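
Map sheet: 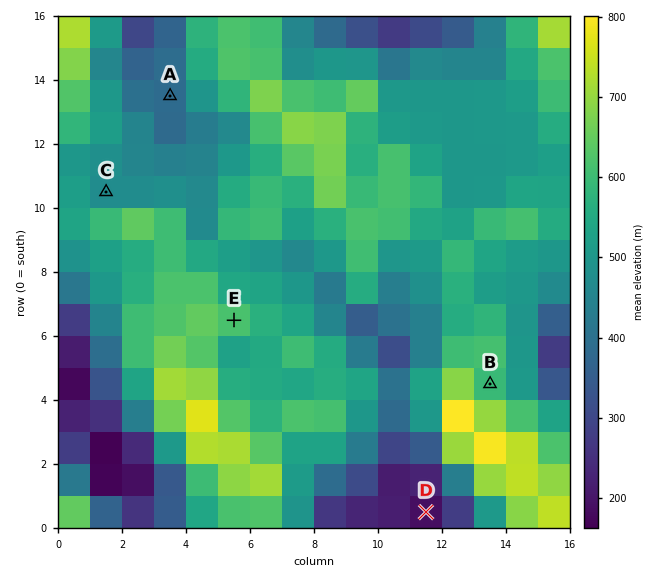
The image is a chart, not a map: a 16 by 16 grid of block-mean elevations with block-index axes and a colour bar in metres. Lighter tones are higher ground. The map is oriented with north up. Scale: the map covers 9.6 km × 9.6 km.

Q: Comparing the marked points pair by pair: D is lower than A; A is lower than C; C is lower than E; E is higher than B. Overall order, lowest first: D A C B E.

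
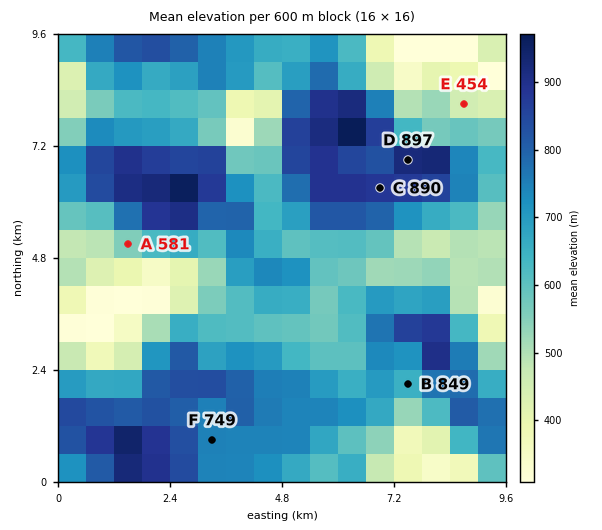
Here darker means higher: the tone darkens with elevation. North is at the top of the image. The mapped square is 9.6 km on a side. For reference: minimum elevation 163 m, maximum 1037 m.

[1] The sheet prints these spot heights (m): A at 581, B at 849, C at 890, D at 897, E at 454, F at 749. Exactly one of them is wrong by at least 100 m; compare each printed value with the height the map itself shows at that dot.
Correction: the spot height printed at B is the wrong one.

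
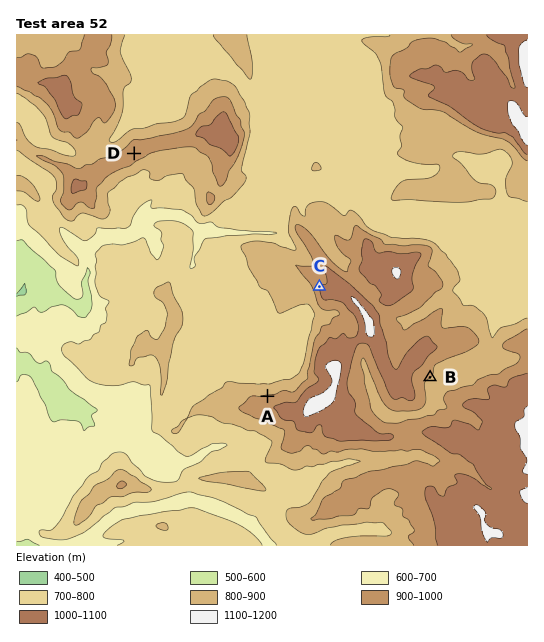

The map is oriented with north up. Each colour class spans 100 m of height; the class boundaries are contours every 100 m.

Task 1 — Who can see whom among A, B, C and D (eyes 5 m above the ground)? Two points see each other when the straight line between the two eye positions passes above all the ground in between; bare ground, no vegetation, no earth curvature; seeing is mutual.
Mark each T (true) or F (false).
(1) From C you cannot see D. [F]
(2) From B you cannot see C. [T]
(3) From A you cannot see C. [F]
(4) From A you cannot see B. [T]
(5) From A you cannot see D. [F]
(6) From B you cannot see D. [T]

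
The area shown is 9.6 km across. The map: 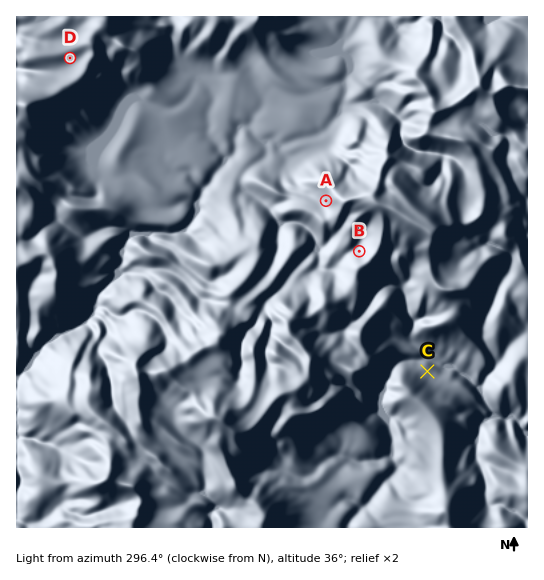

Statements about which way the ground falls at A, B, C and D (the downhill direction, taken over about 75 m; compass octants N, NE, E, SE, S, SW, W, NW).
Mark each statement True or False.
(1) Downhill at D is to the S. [True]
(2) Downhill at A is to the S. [False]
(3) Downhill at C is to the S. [False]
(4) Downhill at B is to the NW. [True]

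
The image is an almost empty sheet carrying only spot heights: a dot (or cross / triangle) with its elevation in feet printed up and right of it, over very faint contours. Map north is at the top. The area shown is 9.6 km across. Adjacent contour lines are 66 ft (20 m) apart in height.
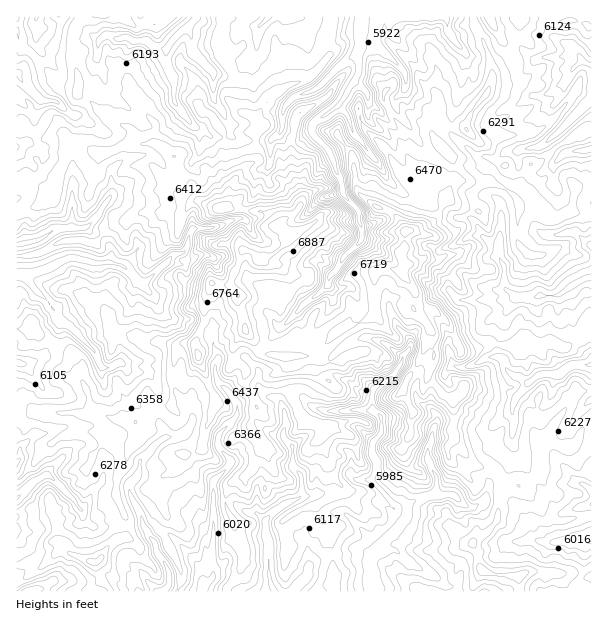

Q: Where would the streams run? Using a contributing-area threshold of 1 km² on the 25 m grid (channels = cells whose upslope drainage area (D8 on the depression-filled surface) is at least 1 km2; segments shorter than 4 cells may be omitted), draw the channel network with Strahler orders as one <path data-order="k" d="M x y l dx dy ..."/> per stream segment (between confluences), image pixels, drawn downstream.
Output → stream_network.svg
<path data-order="1" d="M203 570l0 11-3 4 0 5"/><path data-order="1" d="M540 542l29 0 1 1 18 0 3-1"/><path data-order="1" d="M80 509l-3-3-2-5-25-25-6 0-11 6-16 16"/><path data-order="2" d="M407 506l0 9-3 6-3 3 0 1-21 21-2 5-6 6-1 3 0 9 1 1 0 14 2 1 0 6"/><path data-order="2" d="M431 495l-3 0-8 5-4 0-9 6"/><path data-order="1" d="M453 495l-22 0"/><path data-order="1" d="M428 458l3 6 0 4 6 9 0 12-2 2 0 3-3 0-1 1"/><path data-order="1" d="M168 437l-7 3-11 10 0 2-7 7-3 2 0 9-2 1 0 3-1 3-8 8 0 7 2 2 0 3 3 6 3 3 4 9 0 3 2 1 0 6 4 5 2 6 6 6 1 9 3 6 8 9 0 3 1 1 0 5 2 1 0 8-5 6-4 1"/><path data-order="1" d="M284 434l1 6 8 7 0 20 7 7 2 3 0 18-3 3-9 5-3 0-3 3-11 6-7 7 0 17 3 4 0 36 1 2 0 6 5 7"/><path data-order="1" d="M512 413l1-9 2-2 1-6 12-12 0-1"/><path data-order="1" d="M227 390l6 6 0 2 4 6 0 10-1 3-17 17-1 3 0 9 12 13 0 6-17 17 0 96-13 12"/><path data-order="2" d="M528 383l2 0 6-6 6-2 1-1 18 0 8-8 3 0 1-1 18 0"/><path data-order="1" d="M21 363l-3 0-1-1"/><path data-order="1" d="M119 363l-9 5-8 0-4-8 0-3-3-6-26-25-7-3-6-6 0-5-6-7 0-2-21-21-3-6-3-1"/><path data-order="1" d="M506 363l0 5 4 6 2 0 3 3 4 0 3 3 6 3"/><path data-order="1" d="M402 357l0 5-7 10 0 2-6 6-2 0-7 6-5 1-3 3 0 20 9 7 0 15-9 12 0 11 5 6 0 19 18 18 3 0 6 3 3 3 0 2"/><path data-order="1" d="M281 327l3-1 16-17 0-1 6-6 2 0 4-5 5-1 12-12 0-6 9-9 6-12 18-17 0-13-3-5 0-10-2-3-13-14-2-3 0-7-1-2 0-4-5-6-1-9-2-2 0-3-4-9-15-15-2-3 0-7 6-6 5-2 9-7 6-3 1-3"/><path data-order="1" d="M149 291l-6-6 0-1"/><path data-order="2" d="M143 284l-2 0-18-18-3-2-6 0-1-1-21 0-2-2-3 0-1-1-6 0-2-2-10 0-5 3-6 2-3 3-6 3-3 0-1 1-3 0-6 3-5 0-1 2-6 0"/><path data-order="2" d="M23 275l-6 0"/><path data-order="1" d="M500 242l0 18 4 6 0 21 3 4 2 0 7 6 29 0 1-1 12 0 18-14 3 0 3-3 3 0 2-1 4 0"/><path data-order="1" d="M191 231l-5 18-4 5-6 0-3 1-6 6-2 3-1 0-20 20-1 0"/><path data-order="1" d="M111 195l-9 12-4 9-11 11-3 1-27 0-6 3-4 5-2 0-6 4-4 0-2 2-4 0-2 1-10 2"/><path data-order="1" d="M372 156l-9-10-1-5-9-9-3-12-3-6-8-7 0-3"/><path data-order="1" d="M519 150l3-1 8 0 1-2 8 0 6-4 1 0 8-8 1 0 36-36"/><path data-order="1" d="M584 150l4 0 3-1"/><path data-order="1" d="M276 135l2 0 4-6 0-16 2-2 0-3 1-3 9-9 3 0 2-1 3 0 1-2 3 0 2-1 6-2 3-3 1 0 21-21 2 0 7-7 6-3 3 0"/><path data-order="1" d="M188 120l0-1-5-5-3-6-6-6 0-22-7-15 0-17"/><path data-order="2" d="M339 104l5-5 4-10 5-5 0-1 3-3 0-3 3-3 0-17-2-1"/><path data-order="1" d="M39 99l-18-18-1-6-3-3 0-1"/><path data-order="1" d="M405 86l0-12-1-3-17-17-1 0-9-10 0-27"/><path data-order="1" d="M564 83l3-3 6-12 2 0 4-5 8 0"/><path data-order="1" d="M210 69l-16-16 0-2-3-3 0-15-2-1 0-5 3-6"/><path data-order="2" d="M587 63l4 2"/><path data-order="1" d="M581 57l6 6"/><path data-order="2" d="M357 56l0-3 3-5 0-13 2-2 0-16"/><path data-order="1" d="M98 54l0-10 1-3 8-6 3 0 6 4 4 0 2-1 7 0 3 3 15 0 6 6 3 1 11 0"/><path data-order="2" d="M167 48l1-3 6-6 0-1 18-17"/><path data-order="1" d="M456 44l-4-6-5-9 0-9-3-3-45 0"/><path data-order="1" d="M260 26l9-9"/><path data-order="2" d="M192 21l5-4"/>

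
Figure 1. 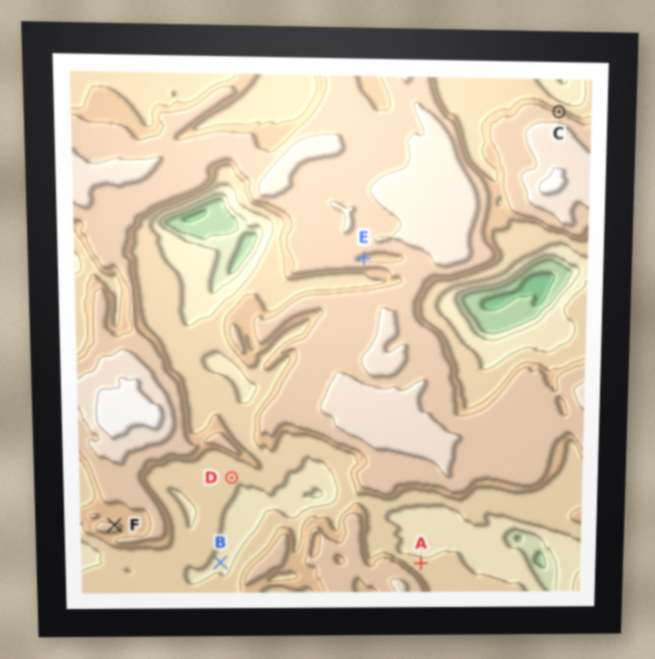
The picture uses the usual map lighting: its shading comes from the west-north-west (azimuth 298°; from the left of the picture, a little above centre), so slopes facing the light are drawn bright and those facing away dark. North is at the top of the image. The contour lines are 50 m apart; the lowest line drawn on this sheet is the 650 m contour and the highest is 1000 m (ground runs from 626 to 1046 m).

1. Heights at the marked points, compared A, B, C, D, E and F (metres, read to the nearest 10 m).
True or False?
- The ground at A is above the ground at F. False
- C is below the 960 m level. True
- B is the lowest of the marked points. True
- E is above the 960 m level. False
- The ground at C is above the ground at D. True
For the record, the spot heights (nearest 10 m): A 830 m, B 770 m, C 890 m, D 830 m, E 890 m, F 900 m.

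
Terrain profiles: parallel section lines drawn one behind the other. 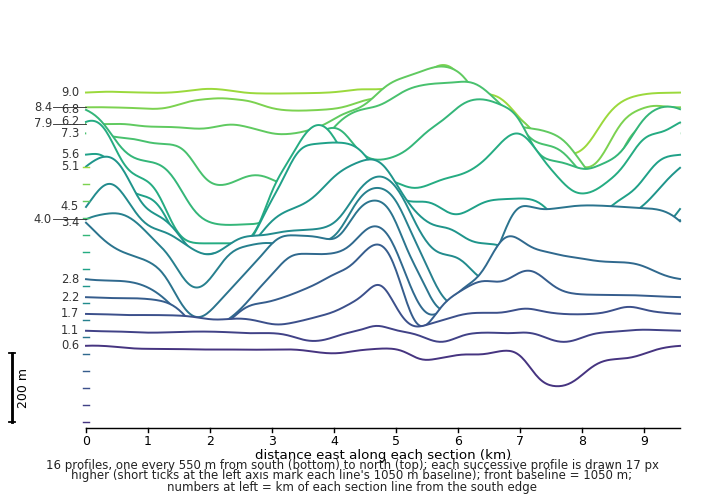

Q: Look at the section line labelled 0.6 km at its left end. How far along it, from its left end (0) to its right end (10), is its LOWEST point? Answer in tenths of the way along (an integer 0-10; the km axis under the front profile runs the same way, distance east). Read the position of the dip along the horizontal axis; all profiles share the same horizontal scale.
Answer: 8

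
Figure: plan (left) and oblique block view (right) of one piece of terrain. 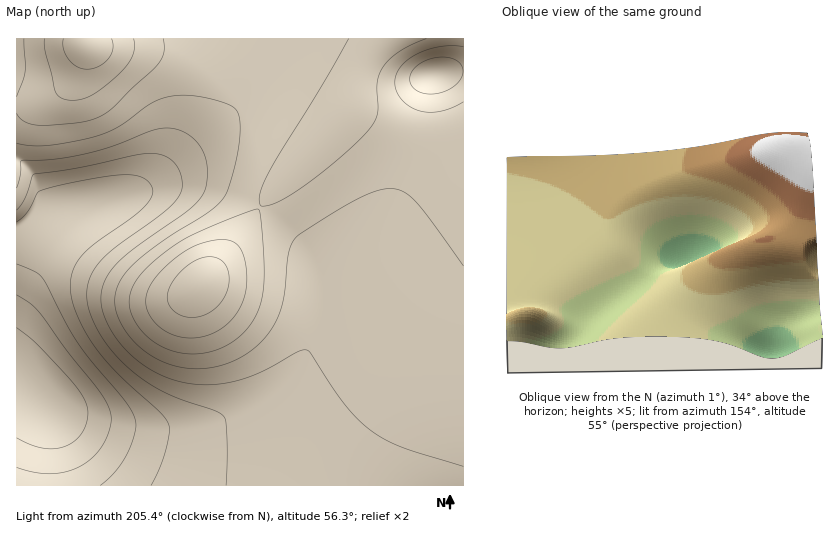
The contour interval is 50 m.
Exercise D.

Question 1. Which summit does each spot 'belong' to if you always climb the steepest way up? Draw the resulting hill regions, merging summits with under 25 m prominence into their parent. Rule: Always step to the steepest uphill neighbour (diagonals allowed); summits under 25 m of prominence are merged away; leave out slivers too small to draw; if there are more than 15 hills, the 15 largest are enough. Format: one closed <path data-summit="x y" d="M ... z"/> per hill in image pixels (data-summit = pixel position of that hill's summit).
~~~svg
<path data-summit="43 405" d="M383 38l-367 1 1 447 447-1 0-353-32 2-27-5-30-11-29-13 18-43z"/><path data-summit="435 75" d="M463 38l-81 1-18 23-18 43 29 13 30 11 27 5 30-2 2-1z"/>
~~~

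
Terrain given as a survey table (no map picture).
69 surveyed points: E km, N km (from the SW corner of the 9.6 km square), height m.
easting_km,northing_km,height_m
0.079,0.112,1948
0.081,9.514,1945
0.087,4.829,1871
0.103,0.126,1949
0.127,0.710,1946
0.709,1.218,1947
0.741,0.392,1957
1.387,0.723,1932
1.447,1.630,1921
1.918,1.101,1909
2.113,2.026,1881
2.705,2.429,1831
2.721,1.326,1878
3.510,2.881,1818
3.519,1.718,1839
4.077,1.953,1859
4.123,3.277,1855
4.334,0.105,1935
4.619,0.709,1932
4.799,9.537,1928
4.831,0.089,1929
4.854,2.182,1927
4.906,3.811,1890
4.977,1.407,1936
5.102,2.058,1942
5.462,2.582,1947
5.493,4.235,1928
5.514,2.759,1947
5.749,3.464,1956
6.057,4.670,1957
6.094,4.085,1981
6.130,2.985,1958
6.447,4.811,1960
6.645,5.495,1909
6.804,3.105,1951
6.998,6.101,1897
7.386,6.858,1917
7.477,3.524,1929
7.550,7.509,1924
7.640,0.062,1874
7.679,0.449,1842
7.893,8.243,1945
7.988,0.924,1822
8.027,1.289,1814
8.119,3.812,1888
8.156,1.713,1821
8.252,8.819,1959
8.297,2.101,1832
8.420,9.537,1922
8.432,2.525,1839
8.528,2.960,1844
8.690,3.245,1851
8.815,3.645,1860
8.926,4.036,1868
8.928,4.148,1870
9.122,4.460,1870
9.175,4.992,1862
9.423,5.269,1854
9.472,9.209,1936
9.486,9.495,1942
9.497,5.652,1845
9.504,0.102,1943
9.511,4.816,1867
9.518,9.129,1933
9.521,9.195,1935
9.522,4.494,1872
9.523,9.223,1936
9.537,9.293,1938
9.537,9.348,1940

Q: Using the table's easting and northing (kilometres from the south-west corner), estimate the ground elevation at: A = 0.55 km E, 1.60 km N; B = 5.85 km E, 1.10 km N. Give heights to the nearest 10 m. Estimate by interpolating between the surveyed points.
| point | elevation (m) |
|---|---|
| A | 1940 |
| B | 1900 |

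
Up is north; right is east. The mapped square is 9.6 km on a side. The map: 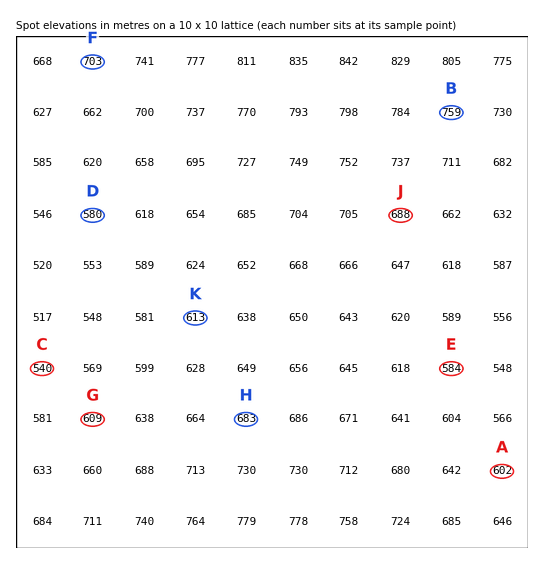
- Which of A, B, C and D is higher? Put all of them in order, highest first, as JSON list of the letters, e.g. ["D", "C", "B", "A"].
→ ["B", "A", "D", "C"]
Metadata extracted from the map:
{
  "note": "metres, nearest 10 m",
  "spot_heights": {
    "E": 580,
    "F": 700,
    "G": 610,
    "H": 680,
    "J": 690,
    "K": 610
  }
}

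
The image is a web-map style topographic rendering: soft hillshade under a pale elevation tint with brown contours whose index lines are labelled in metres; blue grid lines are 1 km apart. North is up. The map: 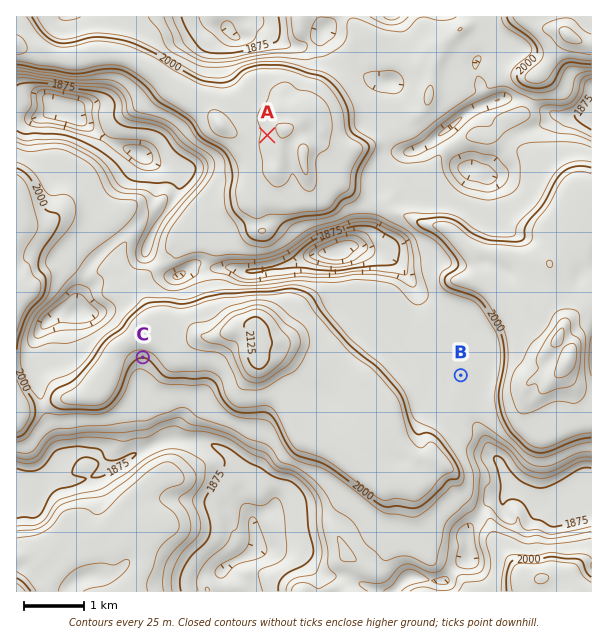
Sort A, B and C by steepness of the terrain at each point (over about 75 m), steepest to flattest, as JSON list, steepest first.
["C", "A", "B"]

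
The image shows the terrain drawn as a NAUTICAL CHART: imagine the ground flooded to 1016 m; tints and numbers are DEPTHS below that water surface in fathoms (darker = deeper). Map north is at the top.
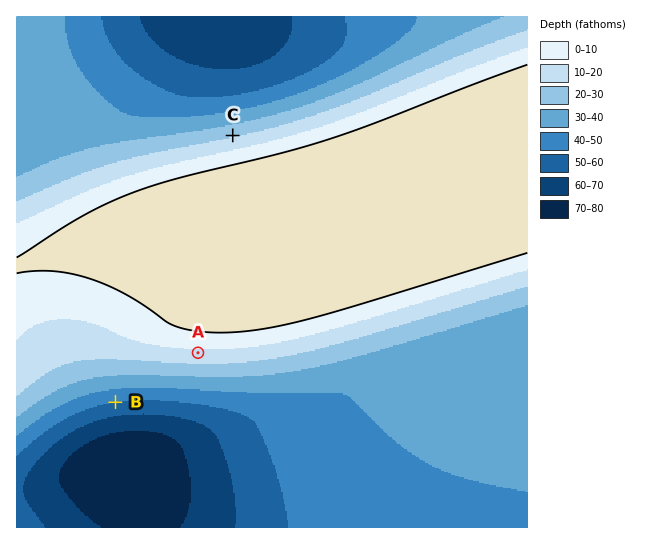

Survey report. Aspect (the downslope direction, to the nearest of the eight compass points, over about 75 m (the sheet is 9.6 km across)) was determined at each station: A S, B S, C N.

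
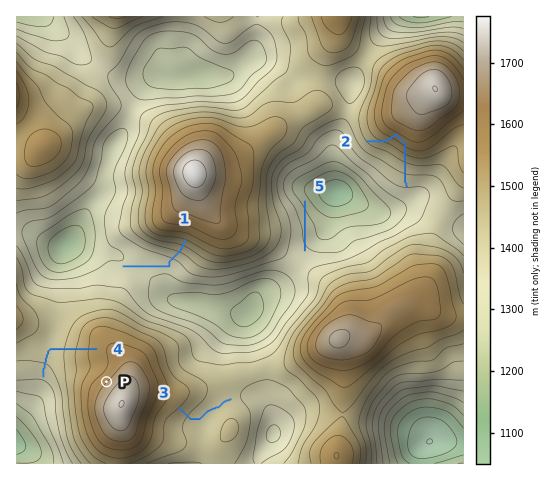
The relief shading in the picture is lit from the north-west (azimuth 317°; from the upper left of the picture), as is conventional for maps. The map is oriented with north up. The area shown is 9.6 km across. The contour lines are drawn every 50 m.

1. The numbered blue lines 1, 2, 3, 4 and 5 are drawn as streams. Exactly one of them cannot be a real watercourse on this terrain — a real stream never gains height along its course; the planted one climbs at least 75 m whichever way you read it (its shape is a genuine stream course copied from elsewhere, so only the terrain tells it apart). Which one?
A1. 2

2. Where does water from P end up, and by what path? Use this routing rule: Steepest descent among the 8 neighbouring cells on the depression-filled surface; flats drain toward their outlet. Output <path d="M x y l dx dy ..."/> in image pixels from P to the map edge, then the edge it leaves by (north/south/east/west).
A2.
<path d="M106 382l-12-13-39 0-12 12 0 5-3 9-23 23"/>
exit: west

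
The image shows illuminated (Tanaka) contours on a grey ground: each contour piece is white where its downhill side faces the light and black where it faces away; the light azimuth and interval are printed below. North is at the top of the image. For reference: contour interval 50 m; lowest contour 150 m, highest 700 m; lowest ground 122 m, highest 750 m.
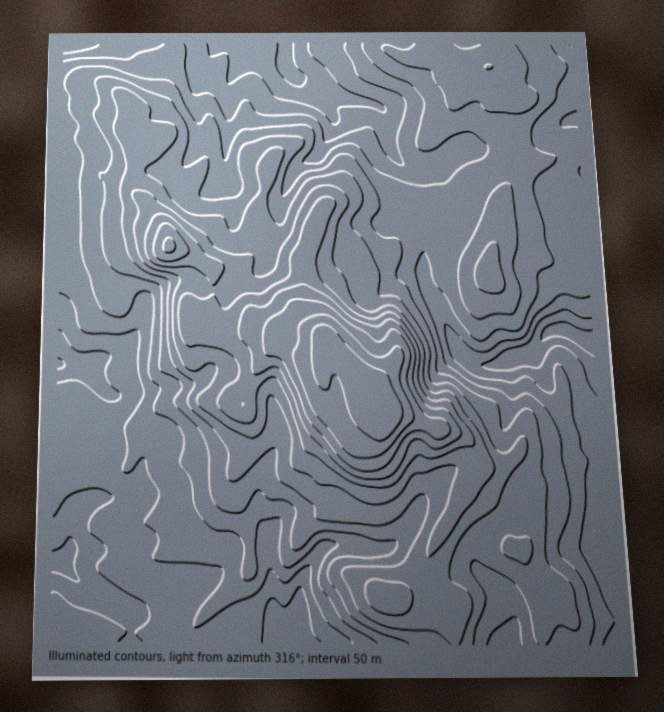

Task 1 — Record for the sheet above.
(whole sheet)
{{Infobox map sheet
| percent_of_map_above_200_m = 93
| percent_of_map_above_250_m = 79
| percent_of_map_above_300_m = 63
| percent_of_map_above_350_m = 45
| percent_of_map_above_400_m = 29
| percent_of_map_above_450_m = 18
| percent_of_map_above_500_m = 12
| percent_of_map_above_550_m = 7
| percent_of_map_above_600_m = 5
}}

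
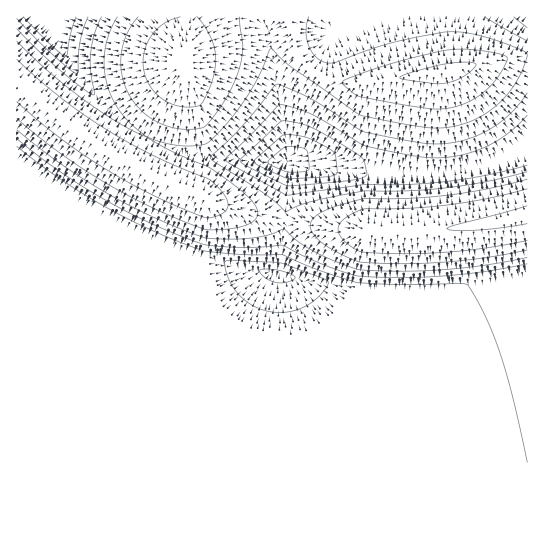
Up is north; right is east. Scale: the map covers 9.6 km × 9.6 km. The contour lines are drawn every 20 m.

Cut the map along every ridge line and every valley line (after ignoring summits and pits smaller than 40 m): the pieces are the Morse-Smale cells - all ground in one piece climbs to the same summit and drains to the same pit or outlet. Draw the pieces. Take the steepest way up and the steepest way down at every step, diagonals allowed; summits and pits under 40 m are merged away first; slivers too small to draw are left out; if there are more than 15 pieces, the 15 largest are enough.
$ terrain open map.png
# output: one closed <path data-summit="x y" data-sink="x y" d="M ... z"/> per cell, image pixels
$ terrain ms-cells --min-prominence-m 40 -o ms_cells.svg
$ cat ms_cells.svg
<path data-summit="527 215" data-sink="277 274" d="M527 215l-49 10-48 6-73 0-71-11-2 2-3 32-4 21-24-6-14 0-56 18-166 33-1 207 511 1z"/><path data-summit="187 62" data-sink="286 162" d="M289 16l-98 0-3 15 0 24-3 14-48 86-2 11 30 15 37 15 9 7 54 14 20 3 4-37 0-17-2-3 20 5 47 5 85 0 64-10 25-8-1-99-17 1-55 12-82 14-31 0-24-10-18-16-8-16z"/><path data-summit="187 62" data-sink="277 274" d="M18 81l-2 1 1 238 166-33 56-18 14 0 24 5 8-54-20-3-54-14-9-7-25-9-44-22-67-42z"/><path data-summit="187 62" data-sink="34 17" d="M190 16l-173 0-1 65 50 42 31 21 37 21 3-10 48-86z"/><path data-summit="527 215" data-sink="286 162" d="M527 156l-44 11-44 6-85 0-65-9 0 19-4 36 72 12 73 0 48-6 47-9 3-2z"/><path data-summit="187 62" data-sink="527 17" d="M527 16l-237 0-1 10 3 15 5 12 17 18 17 9 19 4 13 0 78-12 69-15 17-1z"/>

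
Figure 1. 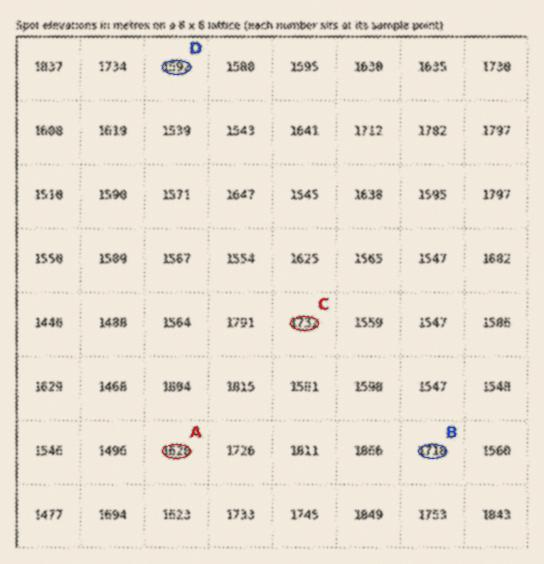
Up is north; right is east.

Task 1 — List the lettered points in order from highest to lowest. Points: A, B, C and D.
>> C B A D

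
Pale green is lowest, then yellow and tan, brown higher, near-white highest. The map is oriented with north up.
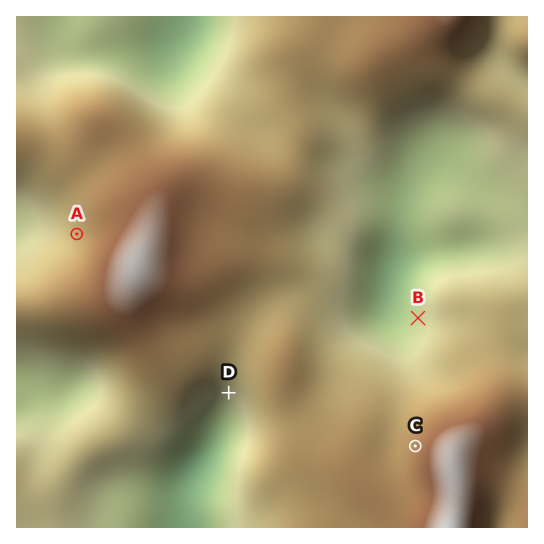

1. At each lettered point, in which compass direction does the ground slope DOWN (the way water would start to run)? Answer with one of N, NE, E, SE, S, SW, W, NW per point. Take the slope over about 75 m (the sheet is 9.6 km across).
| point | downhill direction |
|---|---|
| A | W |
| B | W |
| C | W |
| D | S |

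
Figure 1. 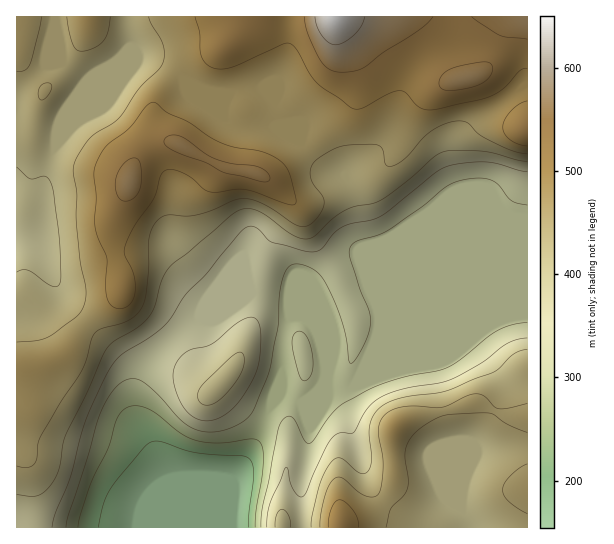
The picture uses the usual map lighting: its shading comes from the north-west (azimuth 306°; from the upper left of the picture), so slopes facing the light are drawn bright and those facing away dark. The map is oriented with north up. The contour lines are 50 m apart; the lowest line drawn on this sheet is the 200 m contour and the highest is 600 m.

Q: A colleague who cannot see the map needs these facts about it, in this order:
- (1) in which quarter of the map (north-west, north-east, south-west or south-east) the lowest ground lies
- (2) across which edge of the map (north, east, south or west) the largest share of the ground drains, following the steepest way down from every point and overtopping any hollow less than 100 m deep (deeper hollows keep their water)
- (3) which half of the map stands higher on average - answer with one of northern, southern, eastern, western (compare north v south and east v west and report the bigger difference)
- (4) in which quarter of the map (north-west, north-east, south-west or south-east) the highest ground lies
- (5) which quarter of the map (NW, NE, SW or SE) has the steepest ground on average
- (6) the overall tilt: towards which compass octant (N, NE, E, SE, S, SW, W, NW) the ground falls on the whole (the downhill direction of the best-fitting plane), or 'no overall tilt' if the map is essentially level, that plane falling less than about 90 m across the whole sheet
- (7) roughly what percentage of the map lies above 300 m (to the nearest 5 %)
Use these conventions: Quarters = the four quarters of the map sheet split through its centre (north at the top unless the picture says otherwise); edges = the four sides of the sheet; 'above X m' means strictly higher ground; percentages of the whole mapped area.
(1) Look to the south-west quarter for the lowest ground.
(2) The largest share of the runoff leaves by the southern edge.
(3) Taken as a whole, the northern half is higher than the southern.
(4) The highest point lies in the north-east quarter of the map.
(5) The south-west quarter is the steepest part of the map.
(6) On the whole the ground falls towards the south.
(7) Ground above 300 m makes up about 80 % of the sheet.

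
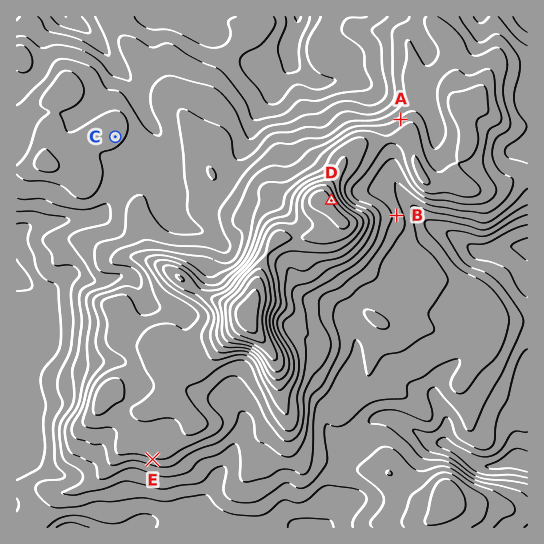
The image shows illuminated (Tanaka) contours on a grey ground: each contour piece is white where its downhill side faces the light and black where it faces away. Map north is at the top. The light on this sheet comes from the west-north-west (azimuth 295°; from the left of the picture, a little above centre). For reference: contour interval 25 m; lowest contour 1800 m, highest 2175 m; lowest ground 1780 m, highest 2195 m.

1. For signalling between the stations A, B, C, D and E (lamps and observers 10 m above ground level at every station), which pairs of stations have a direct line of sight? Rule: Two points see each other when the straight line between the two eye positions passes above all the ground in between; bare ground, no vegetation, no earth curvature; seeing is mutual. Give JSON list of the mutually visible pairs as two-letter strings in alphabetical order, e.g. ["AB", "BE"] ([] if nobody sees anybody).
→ ["AC", "AD", "BD"]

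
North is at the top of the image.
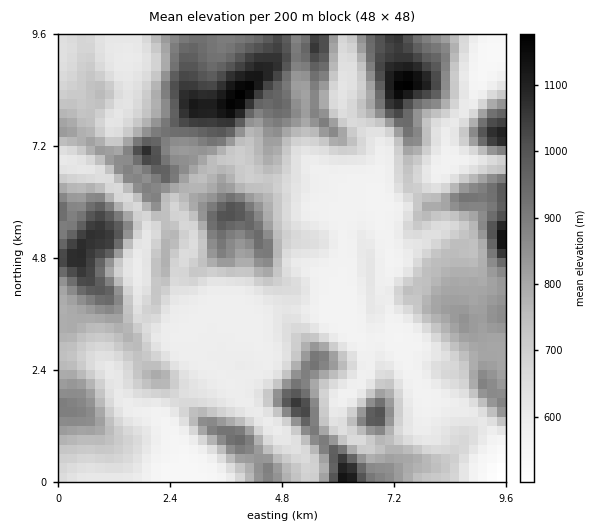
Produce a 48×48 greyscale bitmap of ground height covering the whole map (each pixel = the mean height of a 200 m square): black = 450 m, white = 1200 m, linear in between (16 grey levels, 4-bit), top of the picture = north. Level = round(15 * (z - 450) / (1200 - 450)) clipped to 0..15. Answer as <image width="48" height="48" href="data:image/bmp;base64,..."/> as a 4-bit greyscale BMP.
<image width="48" height="48" href="data:image/bmp;base64,Qk32BAAAAAAAAHYAAAAoAAAAMAAAADAAAAABAAQAAAAAAIAEAAATCwAAEwsAABAAAAAAAAAAAAAAABEREQAiIiIAMzMzAERERABVVVUAZmZmAHd3dwCIiIgAmZmZAKqqqgC7u7sAzMzMAN3d3QDu7u4A////AEQzMzMzIiIiIjVomHZVe+25mIdmVVMiEUREREQzIiIiI0Z4mGZVetyoiId2ZVMiEVVVVVRDIiIiNGeIhlVFe8qHd3d2ZVQyIWVVVVVDMiIjRomYZURGmpdVZ2ZVRFQzImZmZlVEMiI0aKqXQzRomGRFZlRDNERDInd3dlRDMiNXmZl1MzWJdUVol0MzNERDM4iIdlQzIjRoiHZTM1ipZEabuFMzMzQzRpmYdUMzIzVmZUQzRovJUzWLuFMzMzM0aJmYZDMzNEREQzM0WLy4UzNYqFMyMzNGiYiHZDNEVVREMzM0WKunUzM1d0MiMzRoiHh2VDRWZlRDMzMzRomXVDMzVkMjNEV5iHdlQzRmdlQzMzMzNGiYdlQzRDIjRVV4h2ZUM0VmZUMzMzMzM0eZmGQzQzIzREV3d2ZUREVlVDMzMzMzM0WJl2QzMyIzNFZ3d2ZVRVZlQzMzMzMzM0V4dUMjMiIjNWd3d2ZlVWdkMzMzMzMzM0VmQzIjIiIjRnd3d3d2ZnZUMzMzMzMzM0RDMiIjMiI0ZniHiHd3d3ZFQzMzMzMzM0QzIiIjMjNGd4iHiHd4iIZFVDMzMzMzM0MzIiIzMzRXd4h3iHeJqpVEVDMzMzMzNEQzIiIzM1Vmd3d3iHiruoU0ZURDMzM0RERDIiIzM1Zmd3d3eIq8uWQ0ZkRUQ0RFZVQzIiIzM0VmZ3d3eKvMp1M0ZlVVVWZndkMzIiI0MjRWZ3d3iMzcqFQ0Z1RWeId4hkMzMiI0MiNGZmZnirzcuoQ0V1RGiYeJlkRDMyMzMjNFZmZnnKzczKZDVmVFiYiKllREQyMzMjM0VWZnrprMzLhTRmVGmpmahlREMyMzIjRERFZovpmszLlURmVXq6qpdlQzMyMzIjRVREVovamby5dVZlVoq7updUMzMiMyIjRmZWd4q6mKqXVGhlZ4mruYdUMzMiIiIjNXd4mZmoh4llRpllZ3iamHZUQzMyIiIjRWZ5mZq3ZnZUaJmHdmeHZmZUQzMzIiI0VURWiJq1VERGiYmpdmd3VVVUQzMzIiI0VTM0VniUMzRomJqph2ZmVWZlQzMzMzI1ZTMjNFVjNEaIiruYiHZVVWdlQzMzMzM1ZUMiM0RURXh3m9uYiIh2Vmd1RERVVDM1d1MzNGiWZ3dVeaqYiJmYZmd2VVV3ZUM2iGQzV6zYd2VEV4maqqu6hniHZmiHVERXmWQzWLzXdmVERXiavMzMuImYh4l1RFZ6qGQzR6vGZmVDRWeKzd3u2pmqh5hURmi8qHZUNHqmZWZURFeL3d3u7Kqqh4dERnnNuph1M1eFVWZkRFebzd3e/sqqh4dERXre3MqFMjRVVWZURFabzMvN7typd5hURXve/tuFMiNEVWVDNEWLy7u83d3KiKlURYve7tuFMiI0RVQzM0V6u6qrzN3LmapkRpzd3cuWMiIkRVQzM0V5qqqavMzLmrt0R6vMzLqWQiIkRVQzM0V5qqmZq7vLmst0V6vMuqmXQyIkRVQzM0aImqmZmqu7msuFWKvMuph2QyIg=="/>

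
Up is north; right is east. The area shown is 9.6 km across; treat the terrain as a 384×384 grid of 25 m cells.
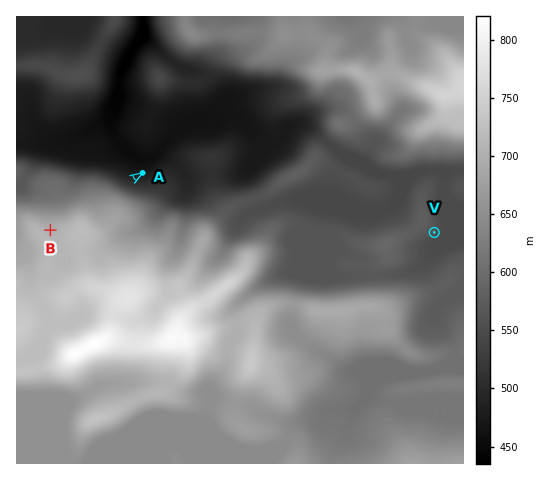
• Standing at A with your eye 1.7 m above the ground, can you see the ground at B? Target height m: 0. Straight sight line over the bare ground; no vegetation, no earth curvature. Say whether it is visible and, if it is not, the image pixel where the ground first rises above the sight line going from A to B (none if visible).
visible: false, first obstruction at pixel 125 184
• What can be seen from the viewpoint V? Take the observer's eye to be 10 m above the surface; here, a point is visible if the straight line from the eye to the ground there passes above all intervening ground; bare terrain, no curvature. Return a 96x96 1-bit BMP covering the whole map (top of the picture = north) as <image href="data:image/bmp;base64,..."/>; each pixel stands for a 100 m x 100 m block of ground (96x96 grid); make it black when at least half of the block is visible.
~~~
<image width="96" height="96" href="data:image/bmp;base64,Qk2+BAAAAAAAAD4AAAAoAAAAYAAAAGAAAAABAAEAAAAAAIAEAAATCwAAEwsAAAIAAAAAAAAA////AAAAAAAAAAAAAAAAAAAAAH8AAAAAAAAAAAAAAD8AAAAAAAAAAAAAAB8AAAAAAAAAAAAAAAAAAAAAAAAAAAAAAAAAAAAAAAAAAAAAAAAAAAAAAAAAAAAAAAAAAAAAAAAAAAAAAAAAAAAAAAAAAAAAAAAAAAAAAAAAAAAAAAAAAAAAAAAAAAAAAAAAAAAAAAAAAAAAAAAAAAAAAAAAAAAAAAAAAAAAAAAAAAAAAAAAAAAAAAAAAAAAAAAAAAAAAAAAAAAAAAAAAAAAAAAAAAAAAAAAAAAAAAAAAAAAAB8AAAAAAAAAAAAAAAcAAAAAAAAAAAAAAAAAAAAAAAAAAAAAAAAAAAAAAAAAAAAAAAAAAAAAAAAAAAAAAAAAAAAAAgAAAAAAA+AAAAAABwAAAAAAD/8AAAAAB4AAAAAAH/8AAAAAD8AAAAAAPA8AAAAAD8AAAAAAMAMAAAAAH8AAAAAAMAMAAAAAH8AIAAAAMAMAAAAAH8AIAAAAMAMAAAAAH+AMAAAAMAEAAAAAD/gOAAAAcAAAAAAAB/wPgP4A8AAAAAAAAH4P////+AAAAAAAAD4f/////AAAAAAAAB8B4A///wAAAAAAAA+AAAD//8AAAAAAAAPAAAAP/+AAAAAAAAPAAAAA//gAAAAAAAHgAAAAP/wAAAAAAABwAAAAH/wAAAAAAABwAAAAD/8AAAAAAAA4AAAAP/8AAAAAAAA4AAAA//8AAAAAAAA4AAAA//8AAAAAAYA4AAAA//8AAAAAAIAAAAAA//8AAAAAAIAAAAAAf/8AAAAAAAAAAAAAB/8AAAAAAAAAAAAAAf8AAAAAAAAAAAAAAf8AAAAAAAAAAAAAAP8AAAAAAAAAAAAAAB8AAAAAAAAAAAAAAB8AAAAAAAAAAAAAAB8AAAAAAAAAAAAAAD8AAAAAAAAAAAAAAH8AAAAAAAAAAAAAAP8AAAAAAAAAAAAAAH8AAAAAAAAAAAAAABwAAAAAAAAAAAAAAAAAAAAAAAAAAAAAABgAAAAAAAAAAAAAAB4AAAAAAAAAAAAAAP8AAAAAAAAAAAAAD/8AAAAAAAAAAAAAH/8AAAAAAAAAAAAAH/8AAAAAAAAAAAAAH/8AAAAAAAAAAAAAP/8AAAAAAAAAAAAAP/8AAAAAAAAAAAAAAf8AAAAAAAAAAAAAAHwAAAAAAAAAAAAAAAAAAAAAAAAAAAAPAAAAAAAAAAAAAAAfAAAAAAAAAAAAAAAPAAAAAAAAAAAAAAAHABAAAAAAAAAAAAADAAAAAAAAAAAAAAABAAAAAAAAAAAAAAADAAAAAAAAAAAAAAADAAAAAAAAAAAAAAACAAAAAAAAAAAAAAIAAAAAAAAAAAAAAAAAAAAAAAAAAAAAAAAAAAAAAAAAAAAAAAAAAAAAAAAAAAAAAAAAAAAAAAAAAAAAAAAAAAAAAAAAAAAAAAAAAAAAAAAAAAAAAAAAAAAAAAAAAAAAAAAAAAAAAAAAAAAAAAAAAAAAAAAAAAAAAAAAAAAAAAAAAAAAAAAAAAAAAAAAAAAAAAAAAAA="/>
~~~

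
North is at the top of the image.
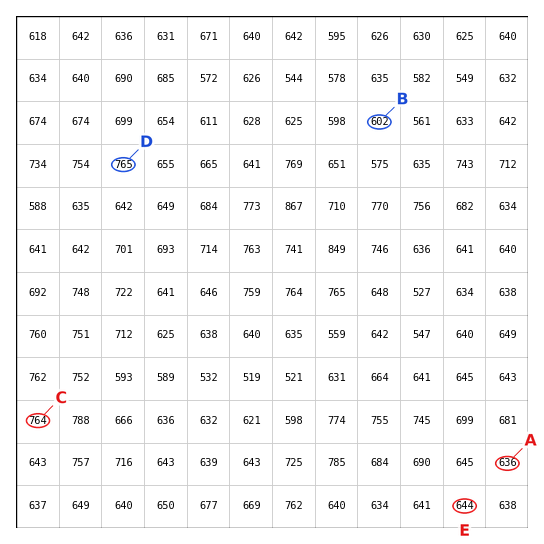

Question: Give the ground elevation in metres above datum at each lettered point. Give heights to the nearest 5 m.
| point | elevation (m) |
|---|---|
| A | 635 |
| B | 600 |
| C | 765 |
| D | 765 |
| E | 645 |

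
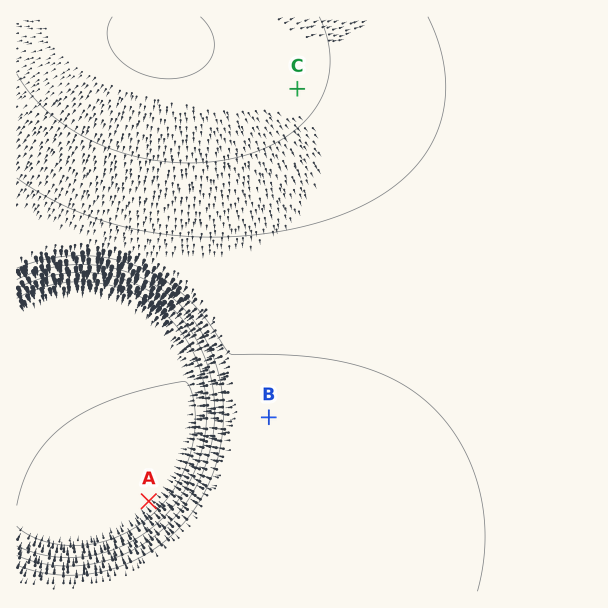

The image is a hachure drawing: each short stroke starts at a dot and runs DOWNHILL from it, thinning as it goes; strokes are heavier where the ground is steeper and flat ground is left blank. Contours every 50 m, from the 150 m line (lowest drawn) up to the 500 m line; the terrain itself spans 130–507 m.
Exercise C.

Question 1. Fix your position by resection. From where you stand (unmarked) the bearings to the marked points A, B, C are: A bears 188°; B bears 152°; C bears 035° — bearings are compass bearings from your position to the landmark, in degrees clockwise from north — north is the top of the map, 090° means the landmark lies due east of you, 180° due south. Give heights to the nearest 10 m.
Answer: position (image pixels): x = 182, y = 254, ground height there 390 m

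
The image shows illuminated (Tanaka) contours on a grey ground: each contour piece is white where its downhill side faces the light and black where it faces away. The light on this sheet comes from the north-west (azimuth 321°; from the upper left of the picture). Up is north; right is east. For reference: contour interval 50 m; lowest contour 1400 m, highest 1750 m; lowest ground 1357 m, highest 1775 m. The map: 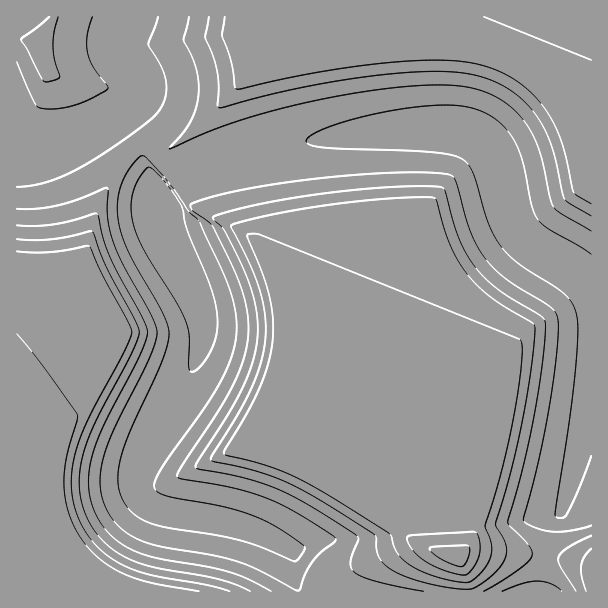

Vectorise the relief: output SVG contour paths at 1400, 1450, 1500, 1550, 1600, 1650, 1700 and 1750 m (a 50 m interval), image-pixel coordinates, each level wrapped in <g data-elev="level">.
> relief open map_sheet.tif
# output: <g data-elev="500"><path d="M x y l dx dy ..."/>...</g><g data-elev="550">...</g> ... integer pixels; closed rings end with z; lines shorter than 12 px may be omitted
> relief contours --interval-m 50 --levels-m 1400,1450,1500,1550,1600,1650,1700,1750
<g data-elev="1400"><path d="M191 372l-2-7 0-30-3-14-10-19-33-54-11-27-1-15 2-15 7-14 9-10 4 2 8 8 20 29 6 24 22 52 7 23 1 21-4 19-12 20-6 6z"/></g><g data-elev="1450"><path d="M294 561l-33-14-19-6-26-6-49-7-18-5-10-5-8-6-6-8-4-9-3-18 4-24 10-27 29-63 6-16 2-12-1-9-6-14-35-63-9-28-1-18 4-18 9-17 11-12 5 1 17 19 26 36 11 10 28 63 6 20 3 19-3 24-10 27-18 31-45 62-6 12-1 8 4 4 9 4 65 13 36 13 18 11 18 13 1 3-3 5-5 6z"/><path d="M591 456l-12 32-12 25-4 5-6-1-2-1 0-4 14-92 6-51 3-39-2-18-5-10-7-8-45-30-10-9-9-10-11-20-14-48-8-14-9-6-15-4-32-2-87-3-15-4-2-1-1-3 10-8 19-7 32-9 29-6 29-4 24-1 17 2 16 4 10 6 9 7 8 8 6 11 8 21 9 43 6 12 11 10 42 25"/><path d="M17 62l16 37 3 7 3 2 14 1 18-3 16-6 18-9 3-2-1-3-14-19-6-16 0-16 5-18"/><path d="M158 17l-10 27 14 24 4 15-1 15-8 15-11 10-24 18-46 29-31 13-28 4"/></g><g data-elev="1500"><path d="M502 591l20-7 15-3 14 3 11 7"/><path d="M591 525l-21 6-18 1-16-4-12-7 16-65 10-52 7-56 1-30-3-6-4-5-45-28-12-10-9-11-14-25-14-48-5-9-17-3-31-1-84 6-80 12-30 7-19 7 1 6 17 12 4 5 21 43 12 33 2 15 0 15-4 26-11 27-17 28-34 51-5 11 4 3 51 9 35 10 30 15 38 24 1 2-1 3-15 11-9 11-12 27-5-2-39-21-19-7-26-6-48-8-18-5-18-9-13-14-8-12-4-15-1-15 2-15 12-33 38-76 5-17-1-9-8-18-25-45-9-21-6-24 0-28-1-3-29 11-19 6-21 4-21 0"/><path d="M49 17l-28 22 21 40 5 3 9-2 4-3-5-17-2-13 1-15 4-15"/><path d="M189 17l-5 24 8 16 5 14 2 15-1 13-3 12-6 13-20 25 38-17 33-12 42-12 40-9 44-8 44-5 33-1 25 2 15 4 15 7 12 8 11 11 10 14 7 16 12 51 4 9 7 7 30 17"/></g><g data-elev="1550"><path d="M271 591l-25-13-19-7-68-12-21-6-21-12-15-16-7-13-5-17-1-16 2-18 5-17 8-19 38-75 5-14 0-7-7-15-30-57-7-18-5-24-3-2-24 8-20 4-18 1-16-1"/><path d="M484 591l36-22 9-8 3-6 0-4-4-6-19-20-1-3 16-60 12-58 9-62 0-18-2-6-44-28-13-11-11-12-8-12-7-15-15-49-4-4-48 0-67 6-65 11-47 12-1 3 9 8 4 6 23 49 7 29 2 25-5 24-10 27-13 24-32 50-3 6 5 2 31 6 27 7 20 7 21 11 35 21 24 16 0 3-8 23 2 6 4 4 9 5 14 4 44 9"/><path d="M591 536l-23 12-9 9 1 9 16 25"/><path d="M209 17l-4 21 8 18 4 13 2 17-2 19 2 3 83-21 75-12 63-4 22 2 19 4 16 6 13 7 12 10 11 11 10 15 8 18 13 55 5 4 22 13"/></g><g data-elev="1600"><path d="M250 591l-14-6-17-6-61-11-24-7-12-6-11-7-10-9-8-10-8-16-5-18-1-18 3-18 11-31 39-75 6-15 1-8-6-13-26-49-15-37-41 8-34 0"/><path d="M453 588l17 1 7-3 19-14 6-8 4-7 1-6-2-8-10-19 16-53 12-52 9-59 3-27-1-8-43-28-12-10-11-12-10-14-7-15-7-18-7-27-3-3-41 0-58 6-59 10-43 10-2 2 0 2 19 36 10 29 5 24 0 22-4 24-10 26-12 24-28 46 4 3 27 5 24 7 35 15 73 45 2 3 0 12 3 8 4 6 7 6 26 11z"/><path d="M591 549l-7 8-3 9 1 10 4 15"/><path d="M591 60l-107-43"/><path d="M225 17l-3 19 8 21 5 30 2 2 92-19 45-6 37-3 29-1 27 2 21 5 18 7 22 16 19 21 7 14 8 18 12 49 17 12"/></g><g data-elev="1650"><path d="M230 591l-24-6-53-9-22-7-14-7-12-8-11-11-9-12-8-16-5-18-1-20 3-19 12-34 39-73 6-15 1-6-43-84-39 6-33-1"/><path d="M461 582l9 0 7-6 9-10 5-11 0-12-6-18 16-53 12-53 8-48 1-20-1-11-260-105-6-1-7 0 0 4 14 34 8 25 3 23-1 22-4 23-9 24-11 22-24 42 3 2 48 13 34 16 79 49 3 3 3 10 4 8 13 12 23 10z"/></g><g data-elev="1700"><path d="M199 591l-47-8-27-9-24-14-19-20-8-13-5-14-5-27 2-25 11-39 0-8-35-49-25-31"/><path d="M460 575l5 0 4-2 9-15 2-15-2-7-2-4-62 3-7 2 1 5 3 6 12 12 17 9z"/></g><g data-elev="1750"><path d="M456 566l6 0 4-3 4-11-2-6-38 2 0 3 7 6z"/></g>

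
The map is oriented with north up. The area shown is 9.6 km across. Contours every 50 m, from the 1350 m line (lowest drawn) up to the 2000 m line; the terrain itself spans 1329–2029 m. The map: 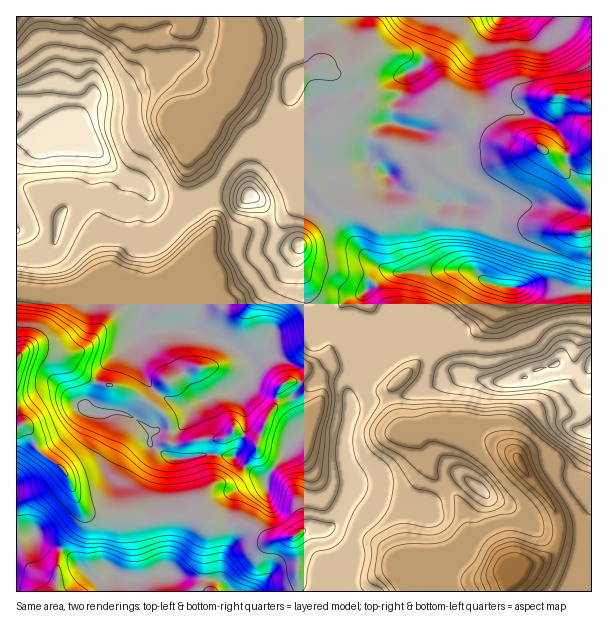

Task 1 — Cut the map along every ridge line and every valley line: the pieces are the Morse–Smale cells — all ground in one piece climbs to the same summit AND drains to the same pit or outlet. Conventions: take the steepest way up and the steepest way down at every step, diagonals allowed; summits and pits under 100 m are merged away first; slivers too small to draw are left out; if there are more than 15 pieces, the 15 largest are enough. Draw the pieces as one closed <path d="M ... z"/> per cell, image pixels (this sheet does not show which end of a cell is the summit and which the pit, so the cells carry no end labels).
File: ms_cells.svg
<path d="M93 146l-2 28-3 11-8 12-19 16-9 36-4 4-12 5-20-3 0 35 32 5 32 0 33-7 28 14 3 7-5 8 1 18-20 15-18 19-11 29-5 6 0 6 4 4 27-2 20 8 14 11-1 12 18 14 18 1 17-4 31 3 9 9 20 12 3 4 0-5 16-18 4-10 20-20 6-10 10-24-2-15-5-6-40-18-12 0-12 8-11-12-9-6-39-14 6-12 4-20 0-48 14-31-2-26-10 4-12 9-19 2-9-4-9-4-15-20-21-8z"/><path d="M236 16l-219 0-1 86 14 4 10 16 8 8 23-2 7 4 41 42 21 8 15 20 18 8 19-2 22-14-8-15-18-24 2-20 12-9 6-15 5-5 16-7 9-16 2-17 7-13 0-6z"/><path d="M113 288l-33 7-32 0-32-4 0 137 7-4 7 7 7 18 30 25 13 33 7 5 17 4 30 0 12 4 24-4 18 0 24 10 16 0 6-31 6-7 15-7 9 0-1-3-20-12-9-9-18-3-13 0-17 4-18-1-18-14 1-12-14-11-20-8-27 2-4-4 0-6 5-6 11-29 18-19 20-15-1-18 5-8-2-6z"/><path d="M591 16l-151 0-2 2-6 26-10 19-5 5-11 6-3 16-9 14-2 18-12 4-8 11-4 7-1 18 17 10 14 18 22 4 7-18 13-18 7-7 23-11 31 4 17 7 19-5 14 8 7 2 15 0 12-5 7-5z"/><path d="M417 337l-6 0-19 12-12-1-30 38 0 33-6 16-1 17 3 13 8 14 0 10-17 32-7 7-24 1-12 8 4 15-2 23 3 17 206-1 7-21-32 10-22 0-17-3-10 1-11-1-10-5-4-23-2-30 6-22 16-24 1-8-11-33-2-2-10 0-7-11-5-14-1-15 30-33z"/><path d="M432 350l-12 10-29 30 1 15 12 25 4 2 35-8 19 3 18 6 36 22 13 22 17 18 9 16 14-6 16-13 7-3-1-125-4 6-6 2-12-2-14-6-4 3-15 3-11 8-33 4-16-3-30-12z"/><path d="M438 16l-138 1 2 18 10 19 10 9 2 8 11 5 3 7-1 24-14 8-15 16-10 31 0 6 31 37 9 5 18 2 12 6 16-2-2-15 6-13 0-12-21-14 1-18 5-10 7-8 12-4 2-18 9-14 3-16 11-6 5-5 10-19z"/><path d="M23 424l-7 5 1 107 18-2 6 8 27 11 15 17 13 10 17-9 15 7 15 0 16-6 9 0 15 5 39 4 0-20 8-19-2-16-16 0-24-10-18 0-24 4-12-4-30 0-17-4-7-5-13-33-30-25-7-18z"/><path d="M299 16l-63 1 11 30 0 6-7 13-2 17-9 16-16 7-5 5-6 15-7 7-3 0-4 7 0 15 18 24 9 15 31 4 17-18 10-8 12-4 13 0 3-19 7-14 0-4-16-20 0-27 7-8 12-4 8-9-7-9-8-15z"/><path d="M272 226l-38 9-22 1-6 6-6 19 4 15-4 35-8 21 39 14 9 6 11 12 12-8 12 0 22 11 14 0 12-6 5-8 0-23 3-7-16-5-5-7-6-30-8-15 4-21-16-1-8-8z"/><path d="M366 331l-15 17-19 7-5 6-10 6-13 2 11 5 5 6 0 21-14 28-20 20-4 10-16 18 0 5-11-1-15 7-6 7-5 18 1 13 16-2 24 16 9 0 15-4 12-7 21 0 10-8 17-32 0-10-8-14-3-13 1-17 6-16-1-29 9-16 21-26-1-6z"/><path d="M476 140l-11 2-18 9-20 25-6 19 21 9-8 13 9 5 37 2 12-8 9-2 23 9 19 1 21 8 28-2-1-84-18 10-15 0-7-2-14-8-19 5-17-7-13 0z"/><path d="M443 424l-26 4-2 3 1 6 14 34 24 23 8 10 4 9 6 27 20 13 20 17 9-5 13-1 11-5 13-16 1-24-9-18-21-24-13-22-39-23z"/><path d="M537 286l-34 0-5 7-10 27-9 10-23 7-19 11-4 3 6 9 13 10 9 2 15 7 16 3 33-4 11-8 15-3 4-3 14 6 18 0 5-7 0-72-26-1-9-2z"/><path d="M501 214l-6 0-15 10-37-2-9-5-6 7 2 18 10 18 9 8 24 3 10 9 11 4 12 4 31-2 20 2 9 2 26 0-1-60-27 2-21-8-19-1z"/>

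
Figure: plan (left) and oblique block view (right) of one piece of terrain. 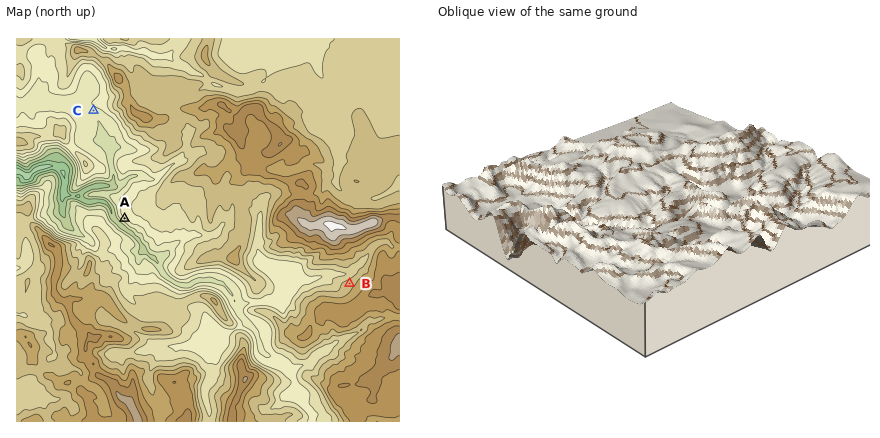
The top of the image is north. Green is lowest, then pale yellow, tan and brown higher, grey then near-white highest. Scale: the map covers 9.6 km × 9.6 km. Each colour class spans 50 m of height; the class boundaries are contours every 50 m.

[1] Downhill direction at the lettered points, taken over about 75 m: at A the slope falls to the SW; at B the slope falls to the NW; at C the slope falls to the S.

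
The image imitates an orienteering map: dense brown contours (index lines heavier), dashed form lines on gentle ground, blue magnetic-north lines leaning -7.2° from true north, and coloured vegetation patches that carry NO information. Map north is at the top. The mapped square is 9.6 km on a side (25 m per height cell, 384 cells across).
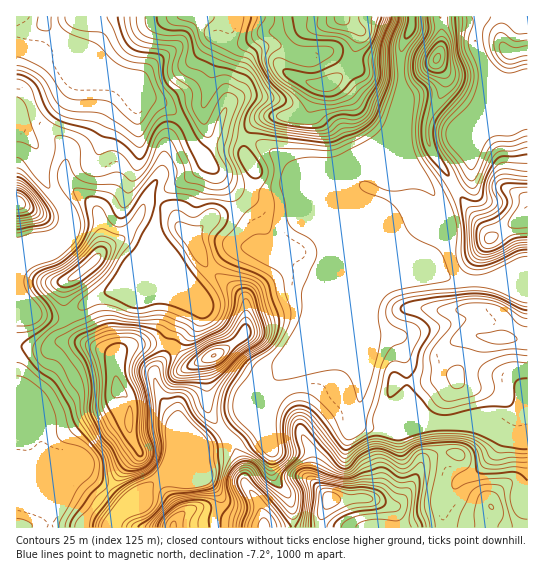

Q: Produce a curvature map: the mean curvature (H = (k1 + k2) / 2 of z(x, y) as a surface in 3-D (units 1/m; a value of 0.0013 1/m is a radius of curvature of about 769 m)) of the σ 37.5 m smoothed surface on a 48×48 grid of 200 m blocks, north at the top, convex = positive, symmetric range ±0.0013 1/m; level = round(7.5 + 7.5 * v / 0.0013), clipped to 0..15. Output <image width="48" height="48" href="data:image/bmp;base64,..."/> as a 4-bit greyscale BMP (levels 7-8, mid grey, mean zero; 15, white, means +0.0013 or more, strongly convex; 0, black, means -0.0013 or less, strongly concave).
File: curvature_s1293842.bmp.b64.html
<image width="48" height="48" href="data:image/bmp;base64,Qk32BAAAAAAAAHYAAAAoAAAAMAAAADAAAAABAAQAAAAAAIAEAAATCwAAEwsAABAAAAAAAAAAAAAAABEREQAiIiIAMzMzAERERABVVVUAZmZmAHd3dwCIiIgAmZmZAKqqqgC7u7sAzMzMAN3d3QDu7u4A////AKmGjOUWra75ZWV73dZLxTNEVoqFd4iIiXZ3SL00UgXv2GZVvZEK+nZmerVVd4msZHd3Vo7RZyOM/7In/GAY3sz/udg2Z3rKRnd3donaA0mCFESf+CAo/9vsprtWdoqqZnd3dlV8kgREQAn/gSrvx2WGpn12dleauHd3d1R63pB3dTXPwlz8VQKot0yld4VnqXd3d0JJn/Q3dIdagAFWigXL103We9Y1h3d3ZTVor/gXc2moQRScqROcpF3t7+l2U4h4h1i47WUnYXvZVDn9ljFGMBNnd3VFZoh3d2e561QmKMx0VUr7dVRHZ3UhEjV3eIh2Z4qpzmNSjdc0dlr6ZndatndnZVVnh4dmZnvIr2JinbY2dmeGVndXt2V5qHd4h3dVhzfazkFhWaY1d3d2d3dmuWd4qqqYd2VmmDa7yRLHRYZFd3d4iIhlq3ipmZiHd2aXhzi7kwH/yIdEZ3d3iIhlq3eJmYZmZ2iodkmqpRBb//xRFGd3d3d1iVaYeIdmVnm4Z4yrq6d2fv/GQ0Z3d3d2eGeqdmeHaIirm8y8zbinFrr/61R3d3h2d2V5qZmsuoZ6eHepu5mKUkSv+oVXd3d2dlVVaamJh1M2ZWeHZnqHYiOftnhnd3d2iXZ3ZmVoqHQ3lUd2MkZUZzN+lXd3d3h2jNy8zLrftWR4lTRVZ3Z3d0WfpVZ3d3d3aaqamsy3EknM2mRHd3d3dHm+t2Z3d3h3ZUREQzIjZ1vu/8hUeHd3V6qIiHeHd3d3d3dmZVRHd1VlfP6Sd3d2W5hmVWeId3iId3d3d4hSRnZBNr/mN3dzrXVVZniJd3eHd3d3Zq23MVd3Mn3ahXdGy1RWd4iZd3d3d3d3ZI/9dWI0cmqItnZ8yFZ3eIh3d3d3d3iIY3/bqoepU1qFm1W7erh3eIZnd3d3d4iIU62put/oQ4yVXXWYWemIiIZ3d3d3d4iHRshnqv9zR7uWO6aqh6iJiYZ3d3d3iIiGW5Mjefgji6iISNVXl2V5iGZ3d4iIiIh0jVOs3aMnuWZ4ZMtkV1RomFZ3eIiId3dV2hTel4RYt1V4c42pZUNa2mZ3d3d3d3ZK9yOqdYZnqGaJk2uYdUaupmZlVWd3d3OPpUSbiIdnqYeJlGyoRWi8VFZVVlRXd2T8RGWaeXZ5qpiJc2y3OXWIRERFenZEd1X2JnZ3WGeqmIh4ZGu1TGSKiJq82mqFR1X2JndlRmqnZnh3ZWlzjHNq3//blkrZNmT7RGd3d2qVVneHdmZHvIM2iHZmaIrJRGOvlVZ3d4uGZnd3d1VneaREQyNYq5mYYmNsyFV4d9uGZ3d3dliXeJV1RorN3KecgjVIzHR3d7hmd3d2ZVi6h4Z0SO/Iiqnesiu6zZRlU2Vnd3dnd0Sbl3d1behUV4q5gRr/uWNJtnd4h2Z4mHQ2mHmoWZVVRFmJcBnP1CN+3YiIZWd3mZhia7qJlmaHUzjMUQaP9RSeeHd2aJdnmqqVW6hXy4iqqorvhABatjWbVYhWu6l3mZm7l3dld3iHi9l77DCep3VnZw=="/>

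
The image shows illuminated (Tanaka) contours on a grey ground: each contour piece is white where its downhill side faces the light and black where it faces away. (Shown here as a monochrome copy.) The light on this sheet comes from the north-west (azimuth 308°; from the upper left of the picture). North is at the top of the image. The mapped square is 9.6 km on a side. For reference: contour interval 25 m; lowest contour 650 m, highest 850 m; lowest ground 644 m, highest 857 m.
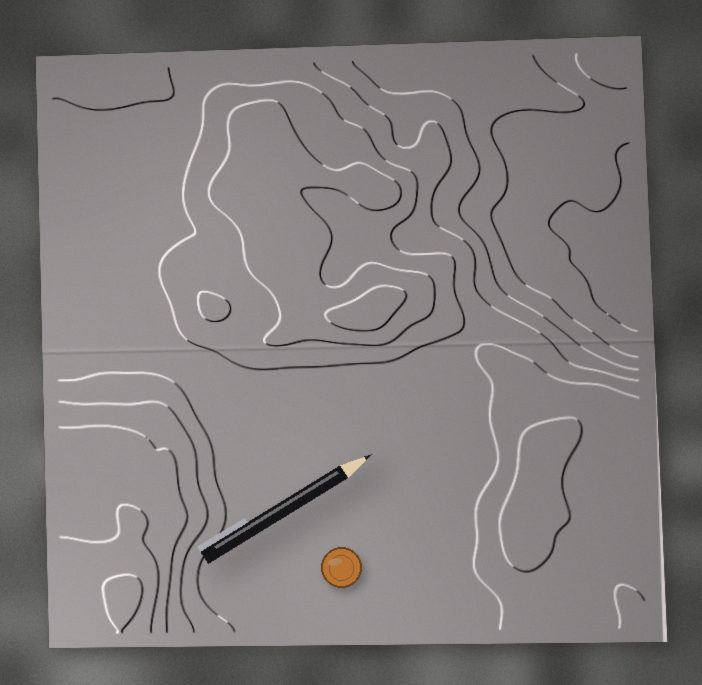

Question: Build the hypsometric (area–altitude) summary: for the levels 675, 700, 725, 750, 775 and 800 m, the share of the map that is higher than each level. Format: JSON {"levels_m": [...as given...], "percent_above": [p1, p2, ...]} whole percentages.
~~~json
{"levels_m": [675, 700, 725, 750, 775, 800], "percent_above": [91, 86, 83, 44, 21, 8]}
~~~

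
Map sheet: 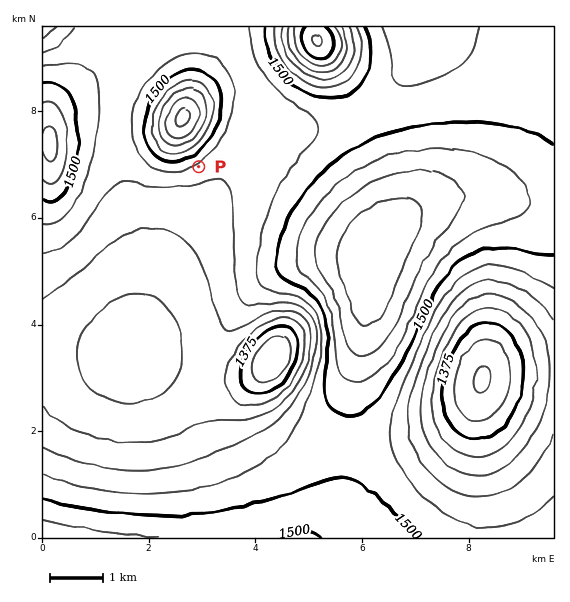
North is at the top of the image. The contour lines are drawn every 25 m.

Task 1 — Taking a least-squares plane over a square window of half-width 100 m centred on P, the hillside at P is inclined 6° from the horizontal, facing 149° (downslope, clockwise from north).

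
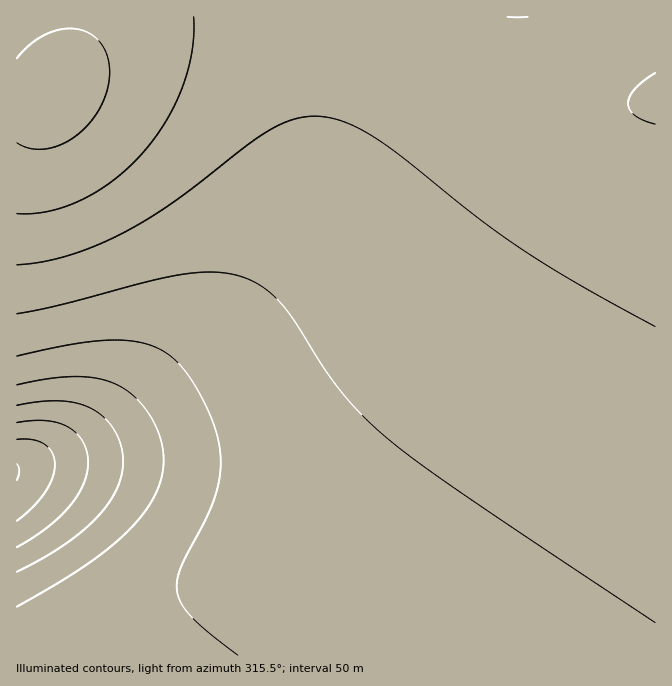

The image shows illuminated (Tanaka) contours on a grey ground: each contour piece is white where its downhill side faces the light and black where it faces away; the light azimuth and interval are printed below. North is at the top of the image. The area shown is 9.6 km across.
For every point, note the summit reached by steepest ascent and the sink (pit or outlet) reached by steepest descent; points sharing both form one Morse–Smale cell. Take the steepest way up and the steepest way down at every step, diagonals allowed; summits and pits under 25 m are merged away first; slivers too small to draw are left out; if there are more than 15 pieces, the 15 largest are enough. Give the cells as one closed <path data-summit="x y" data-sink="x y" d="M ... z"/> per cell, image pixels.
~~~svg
<path data-summit="655 100" data-sink="17 472" d="M655 16l-220 0-17 17-25 30-25 37-20 40-20 52-22 46-25 40-13 17-33 33-120 98-41 23-58 19 1 188 639-1z"/><path data-summit="54 92" data-sink="17 472" d="M434 16l-418 1 1 451 57-19 41-23 120-98 33-33 13-17 25-40 22-46 20-52 20-40 25-37z"/>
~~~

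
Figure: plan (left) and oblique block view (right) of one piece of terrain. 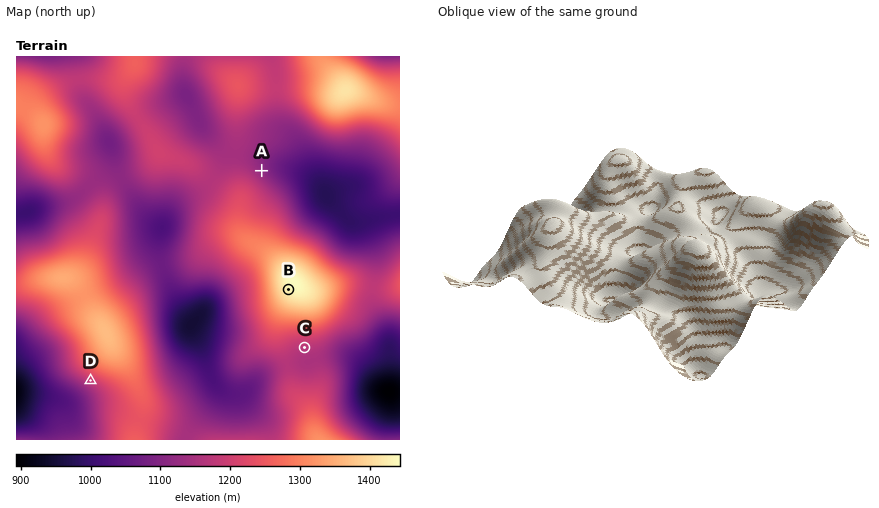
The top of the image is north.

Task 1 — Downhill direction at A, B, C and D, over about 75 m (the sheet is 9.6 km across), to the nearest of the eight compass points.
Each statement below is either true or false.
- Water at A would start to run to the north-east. true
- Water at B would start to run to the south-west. true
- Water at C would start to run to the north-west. false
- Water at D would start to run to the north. false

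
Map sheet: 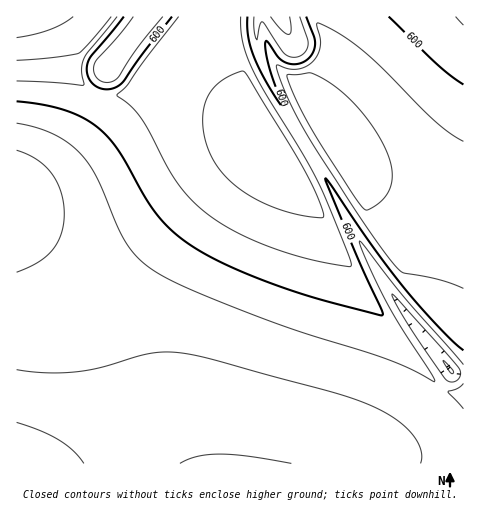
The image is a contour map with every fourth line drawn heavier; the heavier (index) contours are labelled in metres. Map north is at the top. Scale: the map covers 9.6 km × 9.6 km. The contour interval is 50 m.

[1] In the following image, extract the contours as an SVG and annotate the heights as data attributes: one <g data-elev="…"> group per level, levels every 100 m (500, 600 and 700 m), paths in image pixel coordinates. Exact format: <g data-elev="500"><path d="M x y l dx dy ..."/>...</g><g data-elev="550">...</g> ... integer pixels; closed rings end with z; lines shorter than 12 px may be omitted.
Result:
<g data-elev="500"><path d="M291 463l-43-7-28-2-23 2-17 7"/><path d="M451 382l-6-4-29-41-19-31-5-12 67 74 2 4-1 5-4 4z"/><path d="M17 370l31 3 32-2 23-4 40-12 17-3 19 1 23 4 135 36 41 16 21 12 14 14 8 16 1 7-1 5"/><path d="M17 150l19 9 15 14 10 19 3 22-3 20-9 16-13 12-22 10"/><path d="M290 17l1 14-3 3-7-4-11-13"/></g><g data-elev="600"><path d="M17 101l25 4 22 5 19 8 15 10 11 10 9 12 28 49 13 18 19 19 23 16 35 17 47 18 40 13 59 15 0-5-26-57-30-72 0-3 45 66 31 41 35 40 26 25"/><path d="M463 84l-26-20-48-47"/><path d="M172 17l-29 36-21 30-10 6-11-1-7-4-5-6-2-8 1-8 4-7 32-38"/><path d="M306 17l8 19 1 7-2 10-8 8-10 3-10-2-7-5-11-15-1-1-1 1 4 24 14 41-17-25-12-26-6-20-1-19"/></g><g data-elev="700"><path d="M314 217l8 1 2-2-10-27-17-33-49-80-4-4-2-1-19 9-8 7-6 8-4 9-2 11 0 12 2 13 5 13 6 12 17 18 23 16 29 12z"/><path d="M364 209l5 0 12-8 7-8 3-10 1-9-1-10-11-26-11-16-12-16-13-12-14-11-19-10-24 2 7 21 17 31 42 67z"/><path d="M17 60l35-2 26-5 12-11 21-25"/></g>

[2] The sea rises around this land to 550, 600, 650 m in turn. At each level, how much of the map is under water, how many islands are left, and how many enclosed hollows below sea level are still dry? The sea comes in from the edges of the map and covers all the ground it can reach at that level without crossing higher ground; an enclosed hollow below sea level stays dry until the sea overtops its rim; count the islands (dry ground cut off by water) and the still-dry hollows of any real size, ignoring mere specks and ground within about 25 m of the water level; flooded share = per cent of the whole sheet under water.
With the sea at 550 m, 43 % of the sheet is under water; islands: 0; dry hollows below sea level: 0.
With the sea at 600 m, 56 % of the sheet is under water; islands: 0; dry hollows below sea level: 0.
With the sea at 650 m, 70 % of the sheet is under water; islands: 0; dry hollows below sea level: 0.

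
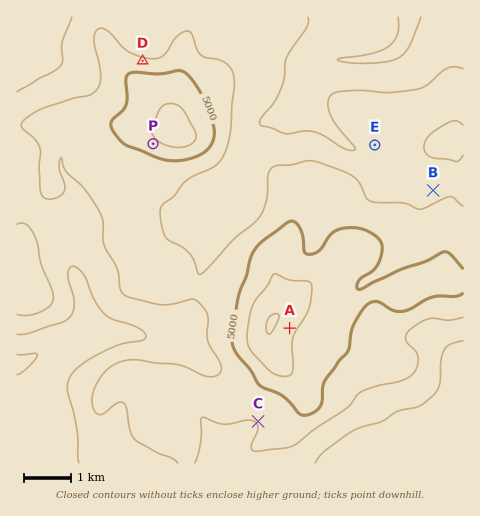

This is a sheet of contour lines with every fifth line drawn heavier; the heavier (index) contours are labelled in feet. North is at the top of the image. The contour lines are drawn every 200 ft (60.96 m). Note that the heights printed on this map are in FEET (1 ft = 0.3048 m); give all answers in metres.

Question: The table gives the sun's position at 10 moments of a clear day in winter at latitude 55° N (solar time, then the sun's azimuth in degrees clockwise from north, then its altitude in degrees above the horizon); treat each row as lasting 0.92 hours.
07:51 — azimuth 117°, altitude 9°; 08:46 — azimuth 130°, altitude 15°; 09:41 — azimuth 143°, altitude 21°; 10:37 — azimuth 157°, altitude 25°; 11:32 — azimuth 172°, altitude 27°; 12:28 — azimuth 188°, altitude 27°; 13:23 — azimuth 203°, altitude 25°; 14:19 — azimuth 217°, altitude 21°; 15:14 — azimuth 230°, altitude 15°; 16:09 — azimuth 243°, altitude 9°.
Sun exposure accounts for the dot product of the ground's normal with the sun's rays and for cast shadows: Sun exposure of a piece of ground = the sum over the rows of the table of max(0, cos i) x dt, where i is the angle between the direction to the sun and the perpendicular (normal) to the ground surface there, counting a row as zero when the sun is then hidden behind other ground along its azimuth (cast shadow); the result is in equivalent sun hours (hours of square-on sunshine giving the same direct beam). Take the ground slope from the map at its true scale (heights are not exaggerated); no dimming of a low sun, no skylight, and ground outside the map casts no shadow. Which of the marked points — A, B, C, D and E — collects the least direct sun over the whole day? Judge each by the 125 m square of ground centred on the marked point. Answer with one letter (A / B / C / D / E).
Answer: D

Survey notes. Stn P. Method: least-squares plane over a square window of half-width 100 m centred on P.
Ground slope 9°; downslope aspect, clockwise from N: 214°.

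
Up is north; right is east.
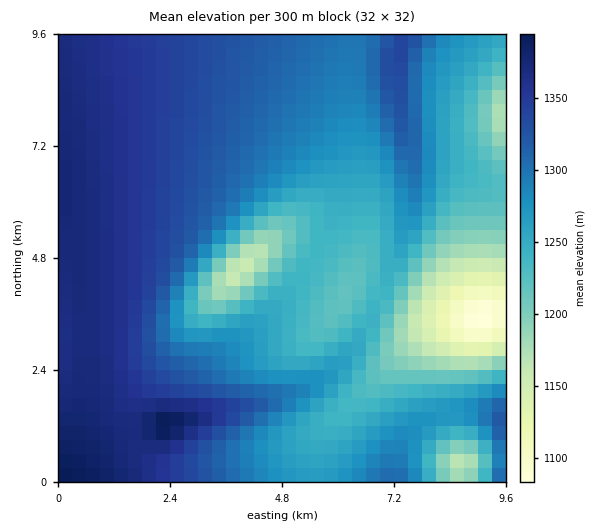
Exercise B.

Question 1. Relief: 1080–1400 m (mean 1285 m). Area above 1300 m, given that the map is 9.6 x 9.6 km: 41.1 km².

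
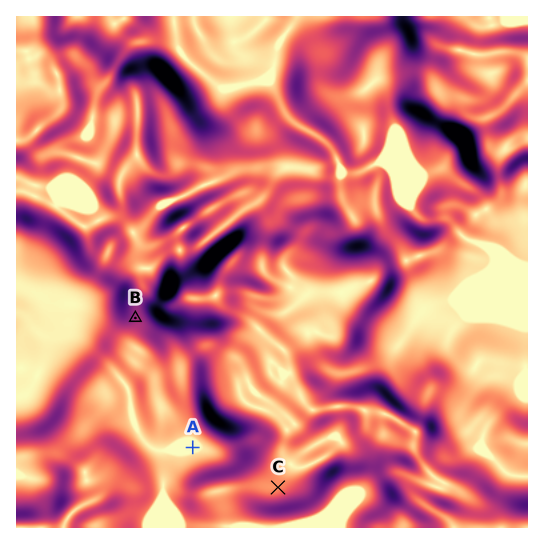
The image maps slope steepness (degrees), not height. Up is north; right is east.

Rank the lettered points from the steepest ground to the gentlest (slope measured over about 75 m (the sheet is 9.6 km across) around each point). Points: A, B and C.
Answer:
B C A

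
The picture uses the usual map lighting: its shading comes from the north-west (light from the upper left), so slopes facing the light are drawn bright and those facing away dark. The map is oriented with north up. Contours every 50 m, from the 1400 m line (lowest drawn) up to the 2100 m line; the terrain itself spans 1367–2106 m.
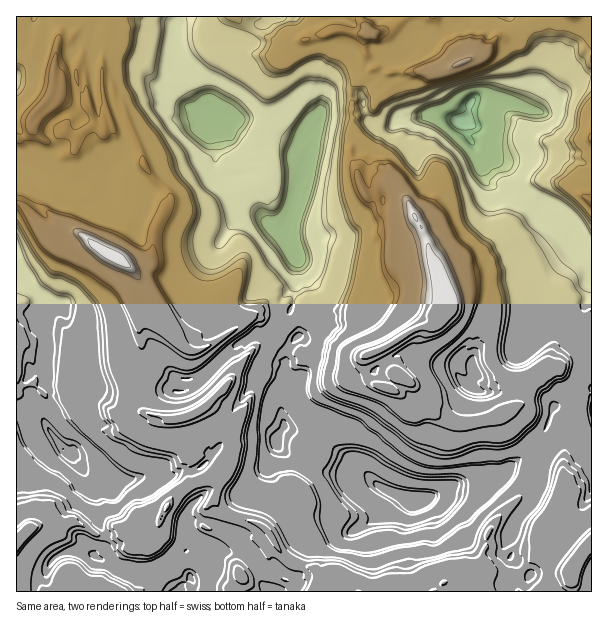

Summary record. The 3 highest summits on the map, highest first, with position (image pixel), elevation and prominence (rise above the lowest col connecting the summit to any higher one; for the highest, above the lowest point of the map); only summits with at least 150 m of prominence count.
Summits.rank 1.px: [116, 260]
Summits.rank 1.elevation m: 2106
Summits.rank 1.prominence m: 739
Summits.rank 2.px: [450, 308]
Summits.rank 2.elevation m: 2104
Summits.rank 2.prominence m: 368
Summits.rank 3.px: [461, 63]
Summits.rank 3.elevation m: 2018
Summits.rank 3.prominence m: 176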